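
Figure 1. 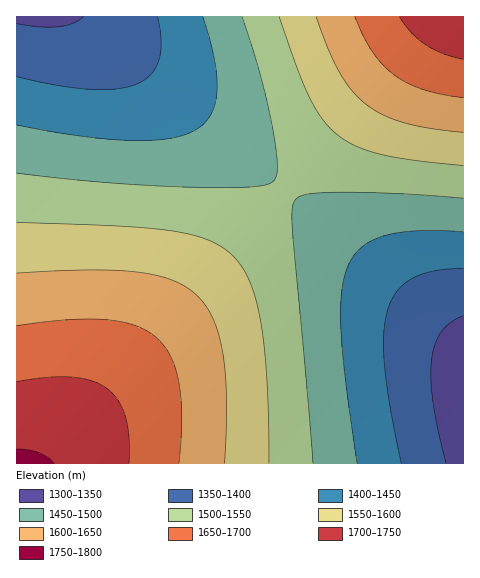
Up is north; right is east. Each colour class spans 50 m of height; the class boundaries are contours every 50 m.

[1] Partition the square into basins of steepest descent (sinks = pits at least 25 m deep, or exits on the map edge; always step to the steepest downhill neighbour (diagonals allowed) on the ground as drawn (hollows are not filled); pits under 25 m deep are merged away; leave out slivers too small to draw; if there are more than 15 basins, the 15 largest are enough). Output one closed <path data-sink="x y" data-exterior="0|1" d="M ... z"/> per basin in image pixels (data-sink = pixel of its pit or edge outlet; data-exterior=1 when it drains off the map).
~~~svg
<path data-sink="40 17" data-exterior="1" d="M437 16l-421 1 1 447 29 0 5-5z"/><path data-sink="463 396" data-exterior="1" d="M463 16l-25 0-6 4-385 444 417-1z"/>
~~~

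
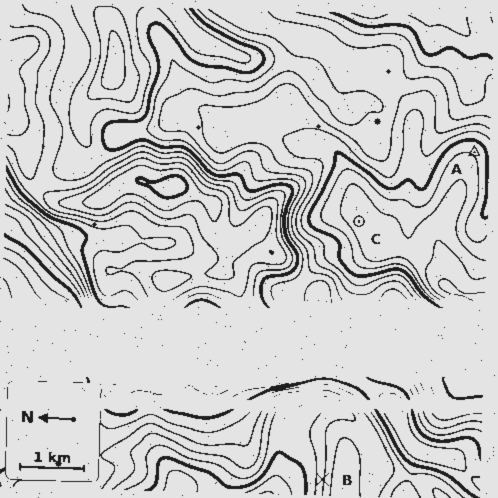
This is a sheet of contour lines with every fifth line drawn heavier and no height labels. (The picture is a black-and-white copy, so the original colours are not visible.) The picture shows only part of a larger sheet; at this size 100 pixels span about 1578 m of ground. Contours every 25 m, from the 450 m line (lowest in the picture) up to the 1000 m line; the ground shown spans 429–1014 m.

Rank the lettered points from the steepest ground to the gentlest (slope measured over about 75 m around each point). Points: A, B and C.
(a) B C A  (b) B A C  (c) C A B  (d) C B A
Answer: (b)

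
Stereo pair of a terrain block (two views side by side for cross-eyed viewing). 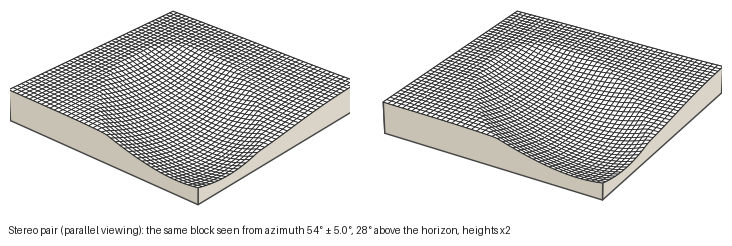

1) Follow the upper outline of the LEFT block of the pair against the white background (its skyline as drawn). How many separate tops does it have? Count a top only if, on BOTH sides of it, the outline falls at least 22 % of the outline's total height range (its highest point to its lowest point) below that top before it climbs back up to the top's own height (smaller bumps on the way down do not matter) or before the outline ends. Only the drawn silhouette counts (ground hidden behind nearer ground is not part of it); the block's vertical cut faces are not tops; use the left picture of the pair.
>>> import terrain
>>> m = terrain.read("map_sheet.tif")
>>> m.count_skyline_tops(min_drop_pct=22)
1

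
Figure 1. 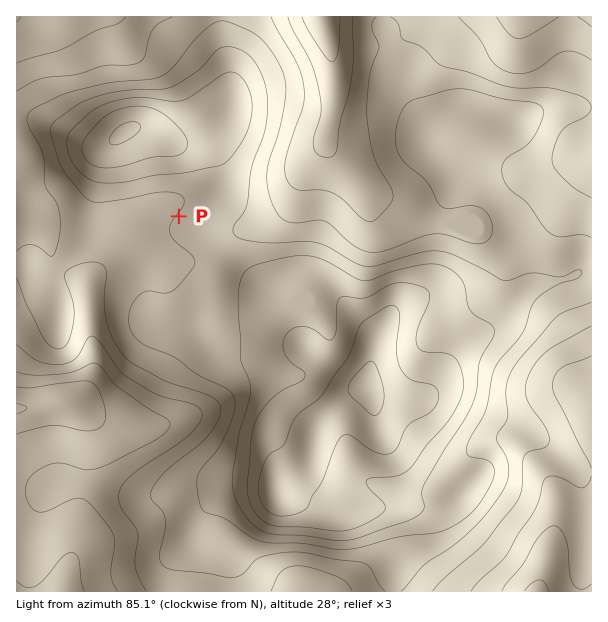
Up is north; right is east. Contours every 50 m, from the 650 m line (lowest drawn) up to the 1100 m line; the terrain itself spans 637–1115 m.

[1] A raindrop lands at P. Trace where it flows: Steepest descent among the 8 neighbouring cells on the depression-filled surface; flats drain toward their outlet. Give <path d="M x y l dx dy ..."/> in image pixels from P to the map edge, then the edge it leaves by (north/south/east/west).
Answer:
<path d="M179 216l-11-10-12 0-6 3-3 3-6 3-24 24 0 3-4 6 0 1-18 20-5 9 0 3-1 1 0 41 1 1 0 18 2 2 0 36-2 3-16 16-15 2-3 3-11 0-1 1-15 2-2 1-10 0"/>
exit: west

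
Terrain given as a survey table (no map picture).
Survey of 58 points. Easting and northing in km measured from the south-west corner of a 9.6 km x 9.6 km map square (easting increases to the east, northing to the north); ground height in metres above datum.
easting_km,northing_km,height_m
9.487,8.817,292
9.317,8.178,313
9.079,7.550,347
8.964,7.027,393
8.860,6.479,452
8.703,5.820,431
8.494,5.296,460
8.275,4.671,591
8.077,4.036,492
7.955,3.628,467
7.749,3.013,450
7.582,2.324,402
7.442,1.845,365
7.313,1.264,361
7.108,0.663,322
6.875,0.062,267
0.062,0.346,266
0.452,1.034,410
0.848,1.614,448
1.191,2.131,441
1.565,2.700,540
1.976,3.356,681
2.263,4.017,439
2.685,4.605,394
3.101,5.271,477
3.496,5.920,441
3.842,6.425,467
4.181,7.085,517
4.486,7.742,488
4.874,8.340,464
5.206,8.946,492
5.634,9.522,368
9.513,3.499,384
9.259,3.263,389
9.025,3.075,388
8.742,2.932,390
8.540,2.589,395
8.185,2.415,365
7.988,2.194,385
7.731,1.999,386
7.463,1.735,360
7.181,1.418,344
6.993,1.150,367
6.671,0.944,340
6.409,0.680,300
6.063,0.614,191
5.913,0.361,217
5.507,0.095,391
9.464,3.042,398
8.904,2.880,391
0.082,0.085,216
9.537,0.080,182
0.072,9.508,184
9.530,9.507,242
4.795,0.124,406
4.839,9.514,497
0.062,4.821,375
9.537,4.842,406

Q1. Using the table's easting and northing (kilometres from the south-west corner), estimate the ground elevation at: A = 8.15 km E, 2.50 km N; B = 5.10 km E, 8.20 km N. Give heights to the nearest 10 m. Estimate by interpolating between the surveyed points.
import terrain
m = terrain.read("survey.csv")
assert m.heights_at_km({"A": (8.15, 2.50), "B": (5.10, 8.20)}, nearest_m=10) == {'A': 370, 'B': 510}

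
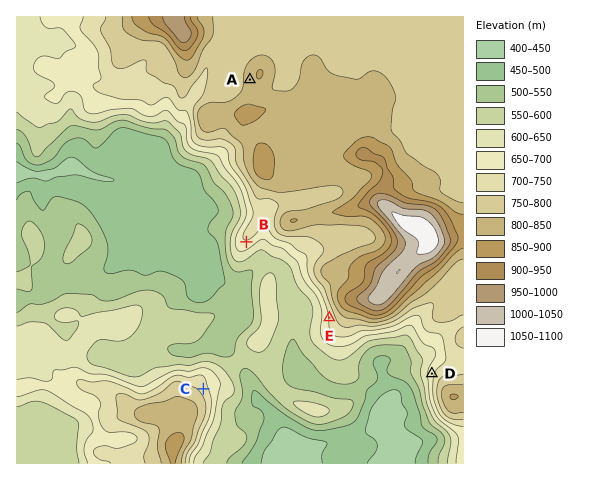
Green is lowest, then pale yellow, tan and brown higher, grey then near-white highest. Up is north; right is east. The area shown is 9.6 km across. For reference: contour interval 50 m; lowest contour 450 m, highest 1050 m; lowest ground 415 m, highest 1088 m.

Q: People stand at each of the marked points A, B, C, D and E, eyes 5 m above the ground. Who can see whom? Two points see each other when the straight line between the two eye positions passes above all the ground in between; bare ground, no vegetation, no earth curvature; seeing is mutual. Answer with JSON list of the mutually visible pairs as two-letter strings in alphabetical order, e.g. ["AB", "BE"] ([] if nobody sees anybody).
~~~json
["BC", "BE", "CD", "CE"]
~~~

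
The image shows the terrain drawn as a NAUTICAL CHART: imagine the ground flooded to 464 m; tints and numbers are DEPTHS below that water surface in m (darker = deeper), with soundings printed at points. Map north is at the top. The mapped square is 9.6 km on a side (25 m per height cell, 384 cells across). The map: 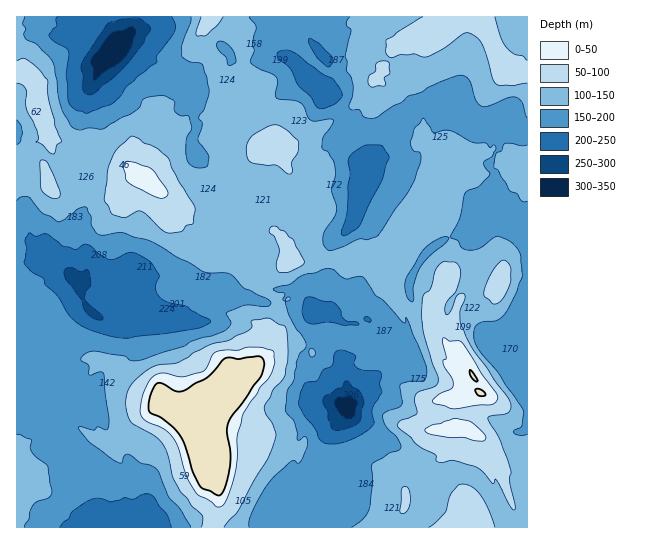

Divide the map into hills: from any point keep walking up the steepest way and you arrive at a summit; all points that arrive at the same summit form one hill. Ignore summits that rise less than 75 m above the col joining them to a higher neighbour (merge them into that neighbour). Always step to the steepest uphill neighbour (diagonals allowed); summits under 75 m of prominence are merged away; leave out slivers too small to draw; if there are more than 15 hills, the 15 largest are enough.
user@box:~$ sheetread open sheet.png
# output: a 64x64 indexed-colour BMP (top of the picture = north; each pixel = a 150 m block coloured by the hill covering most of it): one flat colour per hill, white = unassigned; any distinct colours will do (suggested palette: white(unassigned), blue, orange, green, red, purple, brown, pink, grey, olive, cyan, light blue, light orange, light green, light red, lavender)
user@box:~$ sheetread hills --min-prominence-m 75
<image width="64" height="64" href="data:image/bmp;base64,Qk12CAAAAAAAAHYAAAAoAAAAQAAAAEAAAAABAAQAAAAAAAAIAAATCwAAEwsAABAAAAAAAAAA////ALR3HwAOf/8ALKAsACgn1gC9Z5QAS1aMAMJ34wB/f38AIr28AM++FwDox64AeLv/AIrfmACWmP8A1bDFACIiIiIiIiIiIiIiIiIiIiIiIiMzMzMzMzMzMzMzMzMzIiIiIiIiIiIiIiIiIiIiIiIiIzMzMzMzMzMzMzMzMzMiIiIiIiIiIiIiIiIiIiIiIiIzMzMzMzMzMzMzMzMzMyIiIiIiIiIiIiIiIiIiIiIiIjMzMzMzMzMzMzMzMzMzIiIiIiIiIiIiIiIiIiIiIiIiMzMzMzMzMzMzMzMzMzMiIiIiIiIiIiIiIiIiIiIiIiIjMzMzMzMzMzMzMzMzMyIiIiIiIiIiIiIiIiIiIiIiIiMzMzMzMzMzMzMzMzMzIiIiIiIiIiIiIiIiIiIiIiIiIzMzMzMzMzMzMzMzMzMiIiIiIiIiIiIiIiIiIiIiIiIiMzMzMzMzMzMzMzMzMyIiIiIiIiIiIiIiIiIiIiIiIiIzMzMzMzMzMzMzMzMzIiIiIiIiIiIiIiIiIiIiIiIiIiMzMzMzMzMzMzMzMzMiIiIiIiIiIiIiIiIiIiIiIiIiIzMzMzMzMzMzMzMzMyIiIiIiIiIiIiIiIiIiIiIiIiIiMzMzMzMzMzMzMzMzIiIiIiIiIiIiIiIiIiIiIiIiIiIjMzMzMzMzMzMzMzMiIiIiIiIiIiIiIiIiIiIiIiIiIiMzMzMzMzMzMzMzMyIiIiIiIiIiIiIiIiIiIiIiIiIiIjMzMzMzMzMzMzMzIiIiIiIiIiIiIiIiIiIiIiIiIiIiMzMzMzMzMzMzMzMiIiIiIiIiIiIiIiIiIiIiIiIiIiIjMzMzMzMzMzMzMyIiIiIiIiIiIiIiIiIiIiIiIiIiIiIzMzMzMzMzMzMyIiIiIiIiIiIiIiIiIiIiIiIiIiIiIiIzMzMzMzMzMyIiIiIiIiIiIiIiIiIiIiIiIiIiIiIiIiIiMzMzMzMyIiIiIiIiIiIiIiIiIiIiIiIiIiIiIiIiIiIzMzMzMiIiIiIiIiIiIiIiIiIiIiIiIiIiIiIiIiIiIzMzMzMyIiIiIiIiIiIiIiIiIiIiIiIiIiIiIiIiIiIjMzMzMzIiIiIiIiIiIiIiIiIiIiIiIiIiIiIiIiIiITMzMzMzMyIiIiIiIiIiIiIiESIiIiIiIiIiIiIiIiEREzMzMzMzMiIiIiIiIiIiIRERESIiIiIiIiIiIiIiERETMzMzMzMzIiIiIiIiIiIhERERIiIiIiIiIiESIiERERMzMzMzMzMyIiIiIiIiIiEREREREiIiERIiEREiIREREzMzMzMzMzMiIiIiIiIiIRERERERERERESERESIhERETMzMzMzMzMyIiIiIiIiIRERERERERERERERERERERERMzMzMzMzMzIiIiIRIiIhERERERERERERERERERERERETMzMzMzMzMiIiERERERERERERERERERERERERERERERMzMzMzMzMyIiERERERERERERERERERERERERERERERETMzMzMzMzIiERERERERERERERERERERERERERERERERMzMzMzMzMiERERERERERERERERERERERERERERERERERMzMzMzMyIRERERERERERERERERERERERERERERERERERMzMzMyEREREREREREREREREREREREREREREREREREREREzMzIRERERERERERERERERERERERERERERERERERERERMzIhERERERERERERERERERERERERERERERERERERERIiIiEREREREREREREREREREREREREREREREREREREREiIiIRERERERERERERERERERERERERERERERERERERERIiIhERERERERERERERERERERERERERERERERERERERESIiERERERERERERERERERERERERERERERERERERERERIiIREREREREREREREREREREREREREREREREREREREREiIhEREREREREREREREREREREREREREREREREREREREiIiEREREREREREREREhEREREREREREREkERERERERERIiIREREREREREREREREREREREREREREiRBEREREREREiIhERERERERERERERERERERERERERESJEQRERERERESIiERERESIRERERERERERERERERERERREREERERERERIiIRERERIhERERERERERERERERERERFERERBEREREREURBEREREhERERERERERERERERERERFEREREERERFEREREEREREREREREREREREREREREREREURERERBIhFEREREQREREREREREREREREREREREREREURERERERCRERERERBERERERERERERERERERERERERFEREREREREREREREREEREREREREREREREREREREREREkREREREREREREREREQREREREREREREiIhEREREREREiJERERERERERERERERBERERERERERESIiIREREREREiIkREREREREREREREREEREREREhERESIiIiIRIREREiIiREREREREREREREREQREREREiIREiIiIiIiEiIiIiIiRERERERERERERERERBEREREiIiIiIiIiIiIiIiIiIiREREREREREREREREREERERESIiIiIiIiIiIiIiIiIiJEREREREREREREREREQRERERIiIiIiIiIiIiIiIiIiIkRERERERERERERERERBEREREiIiIiIiIiIiIiIiIiIiRERERERERERERERERE"/>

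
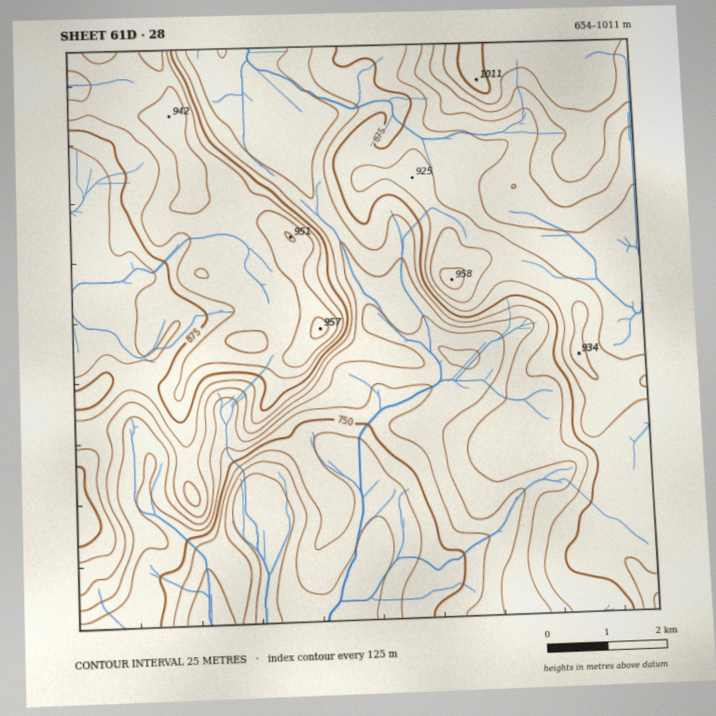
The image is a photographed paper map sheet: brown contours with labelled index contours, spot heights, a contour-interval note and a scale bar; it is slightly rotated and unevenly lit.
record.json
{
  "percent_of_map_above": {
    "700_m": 95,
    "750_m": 87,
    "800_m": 76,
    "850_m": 53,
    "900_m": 27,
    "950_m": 5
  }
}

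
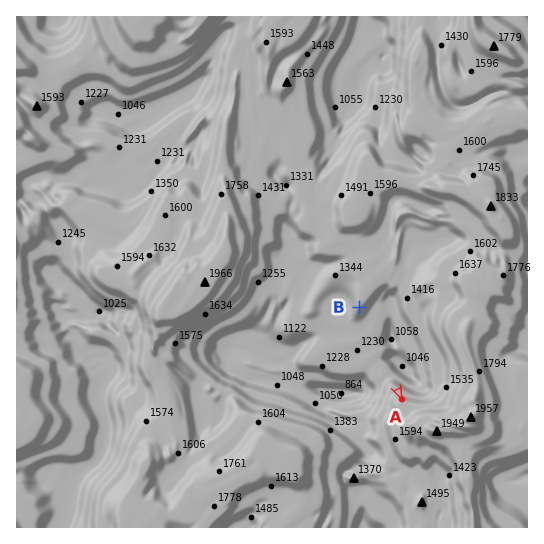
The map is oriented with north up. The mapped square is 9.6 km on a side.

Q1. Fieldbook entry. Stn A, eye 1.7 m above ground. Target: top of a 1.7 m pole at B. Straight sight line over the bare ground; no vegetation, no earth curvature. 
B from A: seen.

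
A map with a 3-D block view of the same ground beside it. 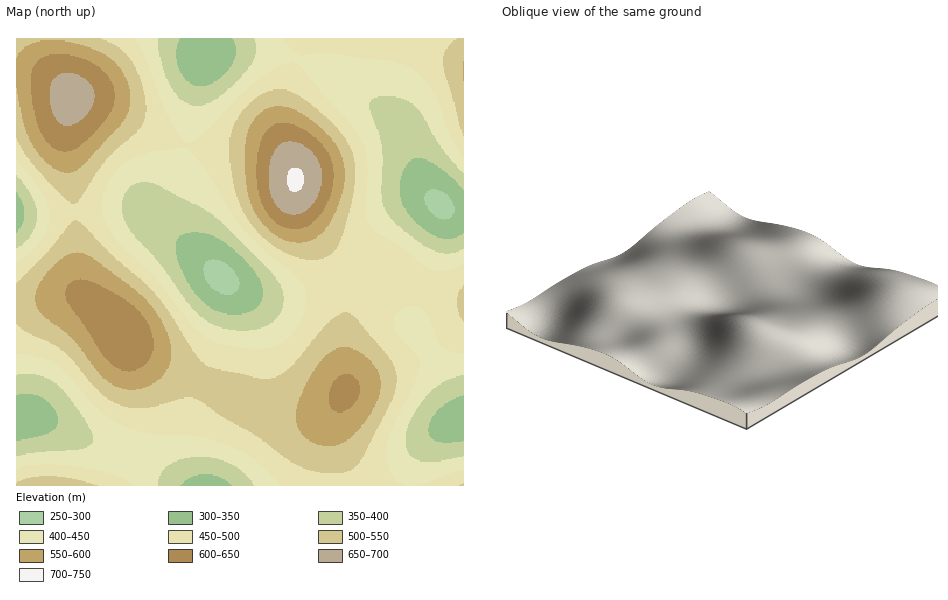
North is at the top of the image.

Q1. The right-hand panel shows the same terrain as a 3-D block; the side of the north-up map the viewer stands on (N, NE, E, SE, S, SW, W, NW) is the NE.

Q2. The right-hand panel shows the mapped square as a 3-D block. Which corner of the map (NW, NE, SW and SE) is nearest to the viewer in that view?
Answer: NE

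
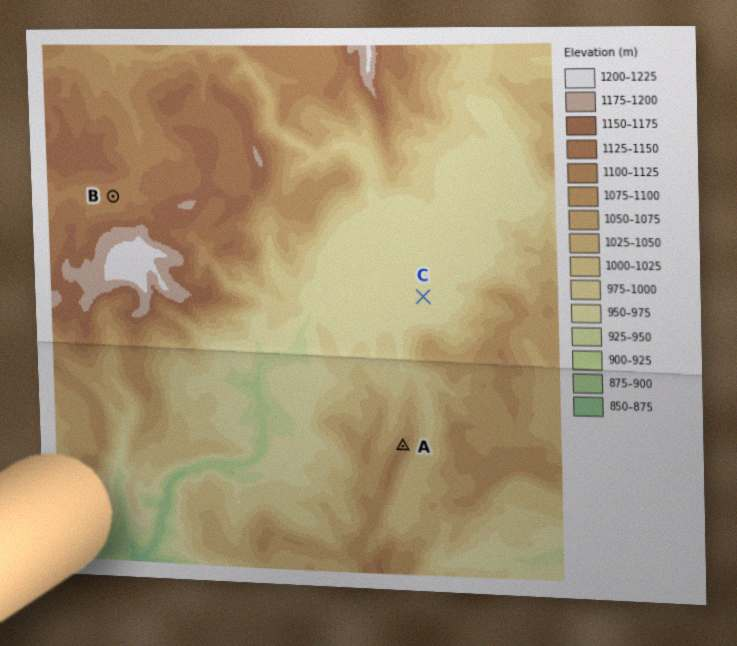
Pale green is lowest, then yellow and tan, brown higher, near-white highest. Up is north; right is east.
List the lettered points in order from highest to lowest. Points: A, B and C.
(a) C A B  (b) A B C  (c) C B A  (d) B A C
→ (d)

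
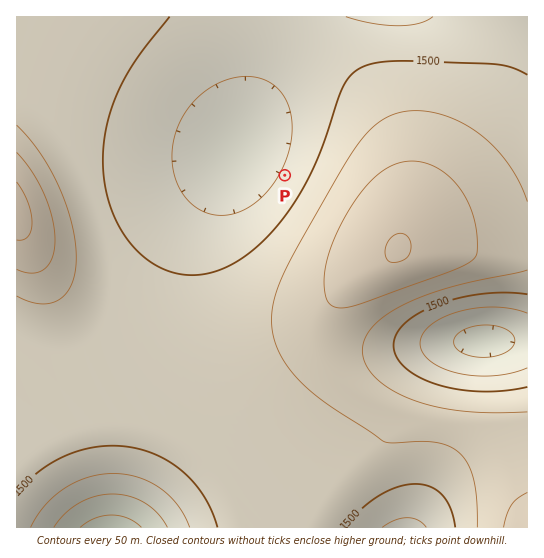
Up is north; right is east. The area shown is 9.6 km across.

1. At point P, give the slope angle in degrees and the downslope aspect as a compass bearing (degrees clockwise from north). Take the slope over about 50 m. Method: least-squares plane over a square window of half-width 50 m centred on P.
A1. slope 5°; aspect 298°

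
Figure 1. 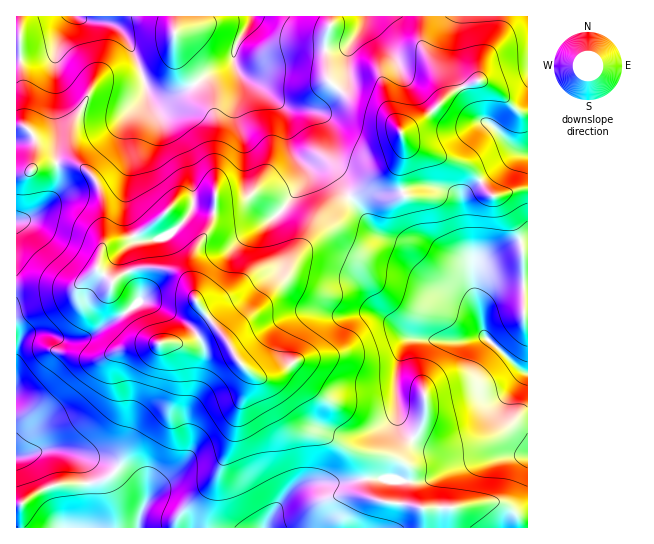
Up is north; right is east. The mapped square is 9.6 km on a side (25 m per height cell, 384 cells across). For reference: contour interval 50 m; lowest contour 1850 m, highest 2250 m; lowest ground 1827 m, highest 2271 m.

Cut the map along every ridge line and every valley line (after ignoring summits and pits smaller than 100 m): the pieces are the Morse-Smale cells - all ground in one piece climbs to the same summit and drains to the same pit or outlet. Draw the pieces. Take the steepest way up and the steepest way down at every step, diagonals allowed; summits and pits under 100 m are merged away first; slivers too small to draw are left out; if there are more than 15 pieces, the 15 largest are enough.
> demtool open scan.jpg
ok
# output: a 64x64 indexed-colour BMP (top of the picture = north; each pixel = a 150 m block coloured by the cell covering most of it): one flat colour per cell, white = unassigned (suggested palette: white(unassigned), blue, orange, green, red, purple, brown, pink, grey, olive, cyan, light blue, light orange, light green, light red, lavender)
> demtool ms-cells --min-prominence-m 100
<image width="64" height="64" href="data:image/bmp;base64,Qk12CAAAAAAAAHYAAAAoAAAAQAAAAEAAAAABAAQAAAAAAAAIAAATCwAAEwsAABAAAAAAAAAA////ALR3HwAOf/8ALKAsACgn1gC9Z5QAS1aMAMJ34wB/f38AIr28AM++FwDox64AeLv/AIrfmACWmP8A1bDFABERERERERERERERERERERERERERERERERETMzMzMzMzERERERERERERERERERERERERERERERERERMzMzMzMzMREREREREREREREREREREREREREREREREREzMzMzMzMxERERERERERERERERERERERERERERETMzMzMzMzMzMzERERERERERERERERERERERERERERETMzMzMzMzMzMzMRERERERERERERERERERERERERERERMzMzMzMzMzMzMxEREREREREREREREREREREREREREREzMzMzMzMzMzMzERERERERERERERERERERERERERERETMzMzMzMzMzMzMRERERERERERERERERERERERERERETMzMzMzMzMzMzMxERERERERERERERERERERERERERETMzMzMzMzMzMzMzEREREREREREREREREREREREREREzMzMzMzMzMzMzMzMREREREREREREREREREREREREREzMzMzMzMzMzMzMzMxERERERERERERERERERERERETMzMzMzMzMzMzMzMzMzEREREREREREREREREREREREzMzMzMzMzMzMzMzMzMzMRERERERERERERERERERERETMzMzMzMzMzMzMzMzMzMxERERERERERERERERERERETMzMzMzMzMzMzMzMzMzMzERERERERERERERERERERETMzMzMzMzMzMzMzMzMzMzMRERERERERERERERERERERMzMzMzMzMzMzMzMzMzMzMxERERERERERERERERERERMzMzMzMzMzMzMzMzMzMzMzERERERERERERERERERETMzMzMzMzMzMzMzMzMzMzMzMRERERERERERERERERETMzMzMzMzMzMzMzMzMzMzMzMxERERERERERERERERETMzMzMzMzMzMzMzMzMzMzMzMzERERERERERERERERERMzMzMzMzMzMzMzMzMzMzMzMzMRERERERERERZmZhERMzMzMzMzMzMzMzMzMzMzMzMzMxERERERERERZmZmZhEjMzMzMzMzMzMzMzMzMzMzMzMzERERERERERZmZmZmYiIzMzMzMzMzMzMzMzMzMzMzMzMRERERERERZmZmZmYiIiMzMzMzMzMzMzMzMzMzMzMzMxERERERERZmZmZmYiIiIjMzMzMzMzMzMzMzMzMzMzMzERERERERFmZmZmYiIiIiIzMzMzMzMzMzMzMzMzMzMzMRERERERFmZmZmZiIiIiIiMzMzMzMzMzMzMzMzMzMzMxEREREREWZmZmZmIiIiIiIjMzMzMzMzMzMzMzVTMzMzEREREREWZmZmZmYiIiIiIiIzMzMzMzMzMzM1VVMzMzMREREREWZmZmZmZiIiIiIiIjMzMzMzMzMzM1VVVTMzMxERERERZmZmZmZmIiIiIiIiIzMzMzMzMzM1VVVVUzMzEREREREWZmZmZmYiIiIiIiIjMzMzMzMzM1VVVVVVMzMRERERERJmZmZmZmIiIiIiIiIzMzMzMzM1VVVVVVVVMxEREREREiImZmZmIiIiIiIiIiMzMzMzVVVVVVVVVVVVERERERESIiJmZmIiIiIiIiIiIjMzMzVVVVVVVVVVVVURERERERIiIiJmIiIiIiIiIiIiIzMzVVVVVVVVVVVVVREREREREiIiIiIiIiIiIiIiIiIiMzVVVVVVVVVVVVVVERERERESIiIiIiIiIiIiIiIiIiIjVVVVVVVVVVVVVVURERERERIiIiIiIiIiIiIiIiIiIiJVVVVVVVVVVVVVVRERERERIiIiIiIiIiIiIiIiIiIiJERVVVVVVVVVVVVVEREREREiIiIiIiIiIiIiIiIiIiJEREVVVVVVVVVVVVUhEREREiIiIiIiIiIiIiIiIiIiJEREREVVVVVVVVVVVSIiERIiIiIiIiIiIiIiIiIiIkRERERERFVVVVVVVVVVIiIiIiIiIiIiIiIiIiIiIiIkREREREREVVVVVVVVVVUiIiIiIiIiIiIiIiIiIiIiIkRERERERERVVVVVVVVVVSIiIiIiIiIiIiIiIiIiIiIiRERERERERFVVVVVVVVVVIiIiIiIiIiIiIiIiIiIiIiJEREREREREVVVVVVVVVVUiIiIiIiIiIiIiIiIiIiIiIkREREREREREVVVVVVVVVSIiIiIiIiIiIiIiIiIiIiIiRERERERERERFVVVVVVVVIiIiIiIiIiIiIiIiIiIiIiIiIkRERERERERVVVVVVUQiIiIiIiIiIiIiIiIiIiIiIiIiJEREREREREVVVVVURCIiIiIiIiIiIiIiIiIiIiIiIiIiREREREREREVVVUREIiIiIiIiIiIiIiIiIiIiIiIiIiJEREREREREREVUREQiIiIiIiIiIiIiIiIiIiIiIiIiIiRERERERERERERERCIiIiIiIiIiIiIiIiIiIiIiIiIiJEREREREREREREREIiIiIiIiIiIiIiIiIiIiIiIiIiIkREREREREREREREQiIiIiIiIiIiIiIiIiIiIiIiIiIiJERERERERERERERCIiIiIiIiIiIiIiIiIiIiIiIiIiIkREREREREREREREIiIiIiIiIiIiIiIiIiIiIiIiIiIiREREREREREREREQiIiIiIiIiIiIiIiIiIiIiIiIiIiIkRERERERERERERCIiIiIiIiIiIiIiIiIiIiIiIiIiIiRERERERERERERE"/>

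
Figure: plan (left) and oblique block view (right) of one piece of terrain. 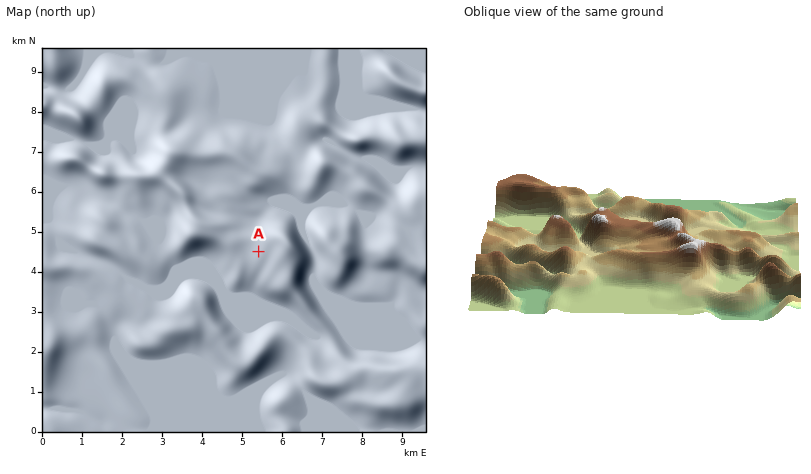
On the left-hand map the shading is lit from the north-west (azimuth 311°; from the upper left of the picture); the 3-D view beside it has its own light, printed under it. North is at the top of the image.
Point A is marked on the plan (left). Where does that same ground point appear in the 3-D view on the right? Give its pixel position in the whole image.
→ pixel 622 221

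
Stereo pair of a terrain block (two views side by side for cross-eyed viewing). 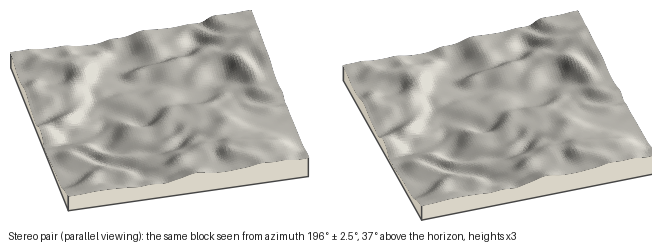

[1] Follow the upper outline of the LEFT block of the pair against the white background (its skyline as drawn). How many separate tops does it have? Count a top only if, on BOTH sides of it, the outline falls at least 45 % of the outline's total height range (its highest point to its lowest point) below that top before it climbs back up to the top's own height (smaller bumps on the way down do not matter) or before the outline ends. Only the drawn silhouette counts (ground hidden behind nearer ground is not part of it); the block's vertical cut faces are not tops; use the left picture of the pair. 0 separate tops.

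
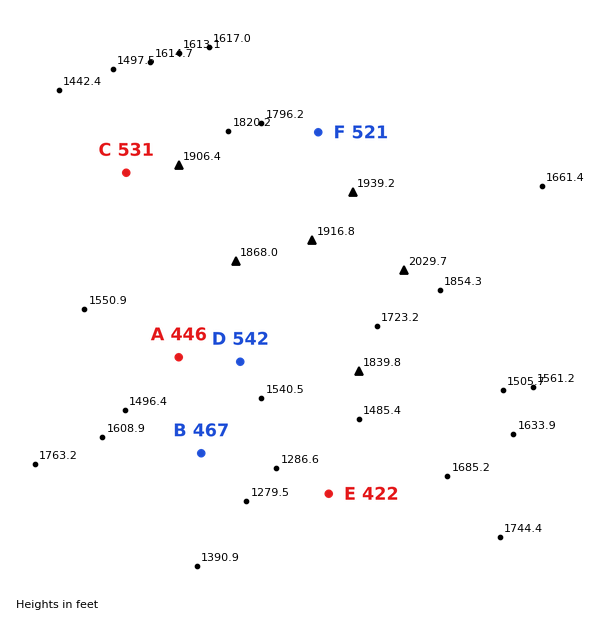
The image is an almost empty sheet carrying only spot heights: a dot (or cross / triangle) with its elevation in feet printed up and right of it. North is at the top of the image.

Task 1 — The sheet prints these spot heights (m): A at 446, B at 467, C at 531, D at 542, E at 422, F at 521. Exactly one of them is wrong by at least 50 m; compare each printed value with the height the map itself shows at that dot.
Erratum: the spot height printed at A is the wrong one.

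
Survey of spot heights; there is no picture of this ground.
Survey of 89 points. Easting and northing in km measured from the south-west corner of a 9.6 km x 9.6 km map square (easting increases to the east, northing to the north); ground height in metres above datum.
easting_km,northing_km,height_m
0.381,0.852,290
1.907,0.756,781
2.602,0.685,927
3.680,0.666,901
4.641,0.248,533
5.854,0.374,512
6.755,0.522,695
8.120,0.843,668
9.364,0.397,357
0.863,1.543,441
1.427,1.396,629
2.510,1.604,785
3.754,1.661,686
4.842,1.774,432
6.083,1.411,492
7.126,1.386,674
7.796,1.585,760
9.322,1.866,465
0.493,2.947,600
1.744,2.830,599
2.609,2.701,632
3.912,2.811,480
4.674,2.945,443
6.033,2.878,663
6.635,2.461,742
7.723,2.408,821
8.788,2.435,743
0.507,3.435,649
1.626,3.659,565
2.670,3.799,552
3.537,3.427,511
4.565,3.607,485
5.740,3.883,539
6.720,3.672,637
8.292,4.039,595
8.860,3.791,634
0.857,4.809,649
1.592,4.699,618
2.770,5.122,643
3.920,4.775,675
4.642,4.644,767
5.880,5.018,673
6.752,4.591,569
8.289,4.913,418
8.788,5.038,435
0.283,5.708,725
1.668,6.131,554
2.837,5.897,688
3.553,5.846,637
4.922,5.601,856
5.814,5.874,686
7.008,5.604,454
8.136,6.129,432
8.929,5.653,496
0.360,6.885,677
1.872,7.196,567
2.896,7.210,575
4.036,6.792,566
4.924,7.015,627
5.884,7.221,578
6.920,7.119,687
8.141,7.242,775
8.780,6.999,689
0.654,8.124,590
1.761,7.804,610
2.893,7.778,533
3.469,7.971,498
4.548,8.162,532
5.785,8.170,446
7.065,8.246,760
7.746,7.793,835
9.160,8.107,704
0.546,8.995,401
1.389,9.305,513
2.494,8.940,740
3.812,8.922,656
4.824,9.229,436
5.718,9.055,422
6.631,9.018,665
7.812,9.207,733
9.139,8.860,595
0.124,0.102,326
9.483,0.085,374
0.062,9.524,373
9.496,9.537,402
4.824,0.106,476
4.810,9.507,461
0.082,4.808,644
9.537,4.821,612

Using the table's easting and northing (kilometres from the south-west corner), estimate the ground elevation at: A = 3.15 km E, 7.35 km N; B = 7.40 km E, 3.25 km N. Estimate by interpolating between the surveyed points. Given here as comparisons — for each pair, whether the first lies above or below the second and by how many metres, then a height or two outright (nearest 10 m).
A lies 200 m below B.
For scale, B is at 740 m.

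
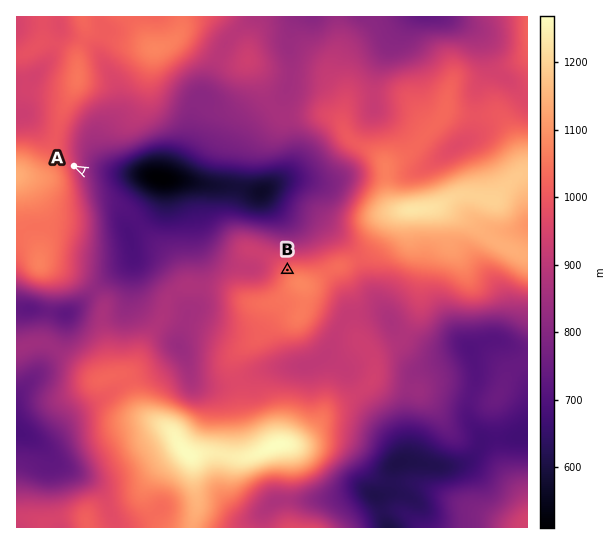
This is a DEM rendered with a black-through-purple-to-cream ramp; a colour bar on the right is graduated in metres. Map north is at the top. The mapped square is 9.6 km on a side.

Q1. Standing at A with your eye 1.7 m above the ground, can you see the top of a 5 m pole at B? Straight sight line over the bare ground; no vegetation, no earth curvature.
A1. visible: true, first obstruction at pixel None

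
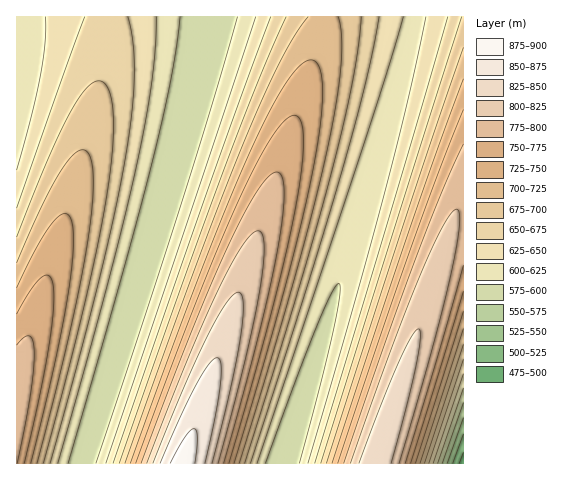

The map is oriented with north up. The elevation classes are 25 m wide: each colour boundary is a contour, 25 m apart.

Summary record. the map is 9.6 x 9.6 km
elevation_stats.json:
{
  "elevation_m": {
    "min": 485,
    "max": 885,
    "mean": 690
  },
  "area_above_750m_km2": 21.9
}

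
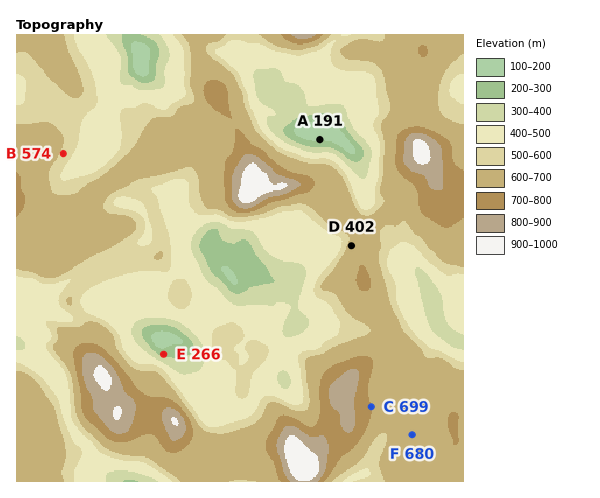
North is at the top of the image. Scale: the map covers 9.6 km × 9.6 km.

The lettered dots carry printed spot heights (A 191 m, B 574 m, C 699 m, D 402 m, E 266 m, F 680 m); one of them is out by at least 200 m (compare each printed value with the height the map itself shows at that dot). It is D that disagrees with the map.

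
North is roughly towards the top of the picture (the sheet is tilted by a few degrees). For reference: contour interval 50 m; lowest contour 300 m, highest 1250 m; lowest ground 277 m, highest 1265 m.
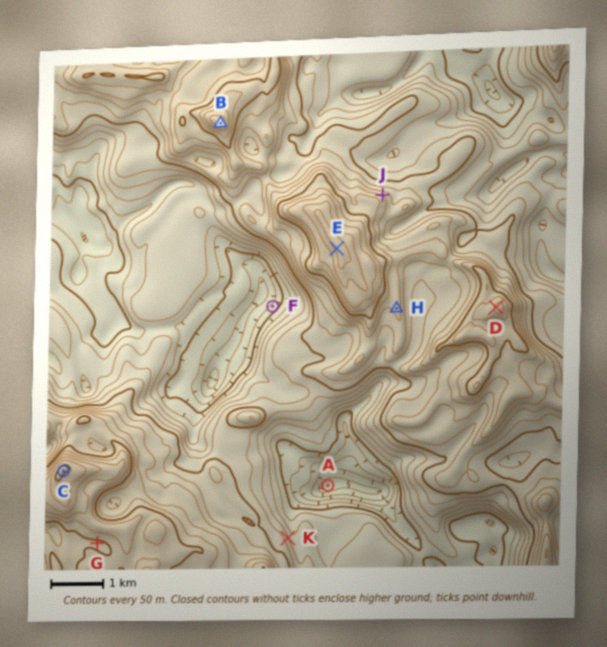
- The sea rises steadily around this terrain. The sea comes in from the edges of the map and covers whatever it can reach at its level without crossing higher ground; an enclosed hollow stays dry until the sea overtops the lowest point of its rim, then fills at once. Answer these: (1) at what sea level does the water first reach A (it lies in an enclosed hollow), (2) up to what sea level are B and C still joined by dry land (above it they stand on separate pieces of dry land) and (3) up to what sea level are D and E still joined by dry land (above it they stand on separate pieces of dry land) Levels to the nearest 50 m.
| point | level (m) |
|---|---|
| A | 500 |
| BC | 700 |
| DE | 900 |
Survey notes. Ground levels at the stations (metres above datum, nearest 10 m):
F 470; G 990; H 920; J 890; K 660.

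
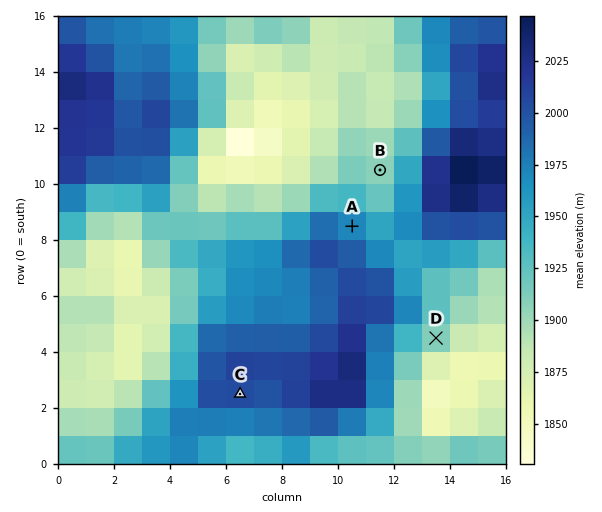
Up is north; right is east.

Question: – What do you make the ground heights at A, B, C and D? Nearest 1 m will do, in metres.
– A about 1971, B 1904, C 2005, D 1912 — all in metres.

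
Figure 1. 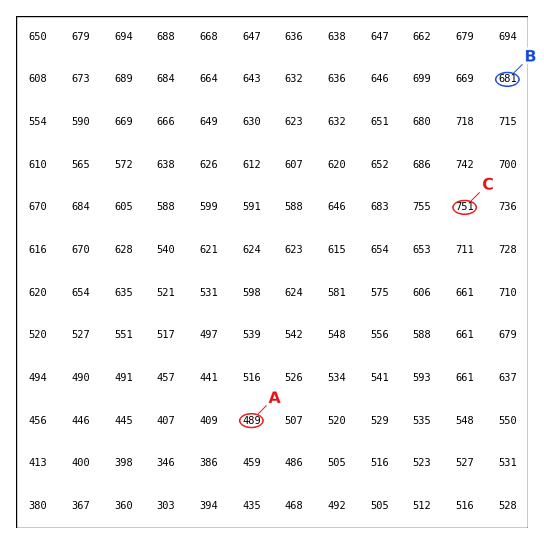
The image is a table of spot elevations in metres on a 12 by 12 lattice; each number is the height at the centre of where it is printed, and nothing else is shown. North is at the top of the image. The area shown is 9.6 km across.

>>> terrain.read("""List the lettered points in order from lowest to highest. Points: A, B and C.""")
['A', 'B', 'C']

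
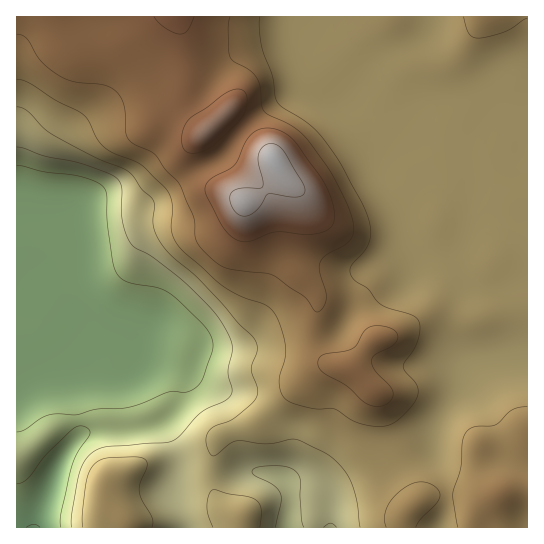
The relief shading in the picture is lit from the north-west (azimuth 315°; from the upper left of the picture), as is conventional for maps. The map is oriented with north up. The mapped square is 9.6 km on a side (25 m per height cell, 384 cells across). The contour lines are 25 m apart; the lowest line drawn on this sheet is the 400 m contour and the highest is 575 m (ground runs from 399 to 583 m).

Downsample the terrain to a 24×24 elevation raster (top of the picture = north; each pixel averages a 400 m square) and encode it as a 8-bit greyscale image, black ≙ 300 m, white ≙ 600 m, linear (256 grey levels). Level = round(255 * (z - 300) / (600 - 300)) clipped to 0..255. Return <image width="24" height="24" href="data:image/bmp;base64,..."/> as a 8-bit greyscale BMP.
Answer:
<image width="24" height="24" href="data:image/bmp;base64,Qk12BgAAAAAAADYEAAAoAAAAGAAAABgAAAABAAgAAAAAAEACAAATCwAAEwsAAAABAAAAAAAAAAAAAAEBAQACAgIAAwMDAAQEBAAFBQUABgYGAAcHBwAICAgACQkJAAoKCgALCwsADAwMAA0NDQAODg4ADw8PABAQEAAREREAEhISABMTEwAUFBQAFRUVABYWFgAXFxcAGBgYABkZGQAaGhoAGxsbABwcHAAdHR0AHh4eAB8fHwAgICAAISEhACIiIgAjIyMAJCQkACUlJQAmJiYAJycnACgoKAApKSkAKioqACsrKwAsLCwALS0tAC4uLgAvLy8AMDAwADExMQAyMjIAMzMzADQ0NAA1NTUANjY2ADc3NwA4ODgAOTk5ADo6OgA7OzsAPDw8AD09PQA+Pj4APz8/AEBAQABBQUEAQkJCAENDQwBEREQARUVFAEZGRgBHR0cASEhIAElJSQBKSkoAS0tLAExMTABNTU0ATk5OAE9PTwBQUFAAUVFRAFJSUgBTU1MAVFRUAFVVVQBWVlYAV1dXAFhYWABZWVkAWlpaAFtbWwBcXFwAXV1dAF5eXgBfX18AYGBgAGFhYQBiYmIAY2NjAGRkZABlZWUAZmZmAGdnZwBoaGgAaWlpAGpqagBra2sAbGxsAG1tbQBubm4Ab29vAHBwcABxcXEAcnJyAHNzcwB0dHQAdXV1AHZ2dgB3d3cAeHh4AHl5eQB6enoAe3t7AHx8fAB9fX0Afn5+AH9/fwCAgIAAgYGBAIKCggCDg4MAhISEAIWFhQCGhoYAh4eHAIiIiACJiYkAioqKAIuLiwCMjIwAjY2NAI6OjgCPj48AkJCQAJGRkQCSkpIAk5OTAJSUlACVlZUAlpaWAJeXlwCYmJgAmZmZAJqamgCbm5sAnJycAJ2dnQCenp4An5+fAKCgoAChoaEAoqKiAKOjowCkpKQApaWlAKampgCnp6cAqKioAKmpqQCqqqoAq6urAKysrACtra0Arq6uAK+vrwCwsLAAsbGxALKysgCzs7MAtLS0ALW1tQC2trYAt7e3ALi4uAC5ubkAurq6ALu7uwC8vLwAvb29AL6+vgC/v78AwMDAAMHBwQDCwsIAw8PDAMTExADFxcUAxsbGAMfHxwDIyMgAycnJAMrKygDLy8sAzMzMAM3NzQDOzs4Az8/PANDQ0ADR0dEA0tLSANPT0wDU1NQA1dXVANbW1gDX19cA2NjYANnZ2QDa2toA29vbANzc3ADd3d0A3t7eAN/f3wDg4OAA4eHhAOLi4gDj4+MA5OTkAOXl5QDm5uYA5+fnAOjo6ADp6ekA6urqAOvr6wDs7OwA7e3tAO7u7gDv7+8A8PDwAPHx8QDy8vIA8/PzAPT09AD19fUA9vb2APf39wD4+PgA+fn5APr6+gD7+/sA/Pz8AP39/QD+/v4A////AFhce56npJKGjJqhk36AgYmerK+lqLS1r2BcdJ2nnImEjpaVjX+Bg4yfqK+sq7W8uGxfbJaknIyFjpGGgH6CiJShpKalp7K1tHVqZn6MjoqFjpSMi4uOlZ6jo6KdpLCwsW1xamxxcnR6i5aYm5iZoKSnp6GboaytsWFnaGprbG5ve4eSnKGmqa64tqidnJ+kq11eX2BgYWZpbHiHmau0tb3HwK+hmpqdn11dXV1eXl9kZ3WKm6q4wcfDtaiemZmZmV1dXV1dXV5jZnGImKi4vL3Dv66fm5qZmV1dXV1dXl5iaXqTn6y5urS8vLCkn5+dnF1dXV1fYWJodo+kqrS9vrOuqKSjn56enl1dXV5ka214j6m1ub7Cva+oop6enZ2enV1dXV9qd36TrMDGxcXFvbCloJ2dnZ2enV1dXV9ugpCqv8zV0s/QzMGsn52dnZ2dnV1dXmBxiZevwtXm49/f2sarnp2enZydnV5eXmFyjJmzy9/s6uno2rujnZ2dnZycnWRoanGAlqzBzNbh6u7lzKyenJydnJycnHmCiJSlsr/N083V6uvUtqKcnJycnJycnIyUm6e2w8rR3drR2dW8pp6cnJycnJycnJWepq+4xMvP1N3YxLGknpycnJycnZ2dnaOut7u/xcrOzs/TvqSenZycnZ2dnZ2dnbS+xMXGyMrNzMXCtKKenp2dnZ6foJ+enr3EyMjKy83QzsS6q5+dnp6enp6fo6ajocPHyMjKzdLW0cW5qZ6dnZ6goqCeo62uqQ=="/>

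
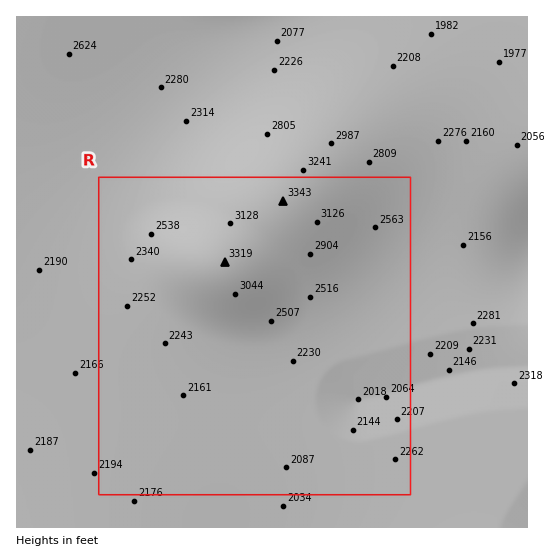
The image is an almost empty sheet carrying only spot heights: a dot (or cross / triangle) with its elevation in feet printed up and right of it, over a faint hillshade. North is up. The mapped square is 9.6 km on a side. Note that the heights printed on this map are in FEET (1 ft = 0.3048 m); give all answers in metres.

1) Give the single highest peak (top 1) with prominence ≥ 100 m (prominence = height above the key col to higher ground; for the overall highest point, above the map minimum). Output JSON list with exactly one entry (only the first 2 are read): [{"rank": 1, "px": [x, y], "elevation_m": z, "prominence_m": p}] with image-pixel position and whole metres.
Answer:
[{"rank": 1, "px": [283, 201], "elevation_m": 1019, "prominence_m": 541}]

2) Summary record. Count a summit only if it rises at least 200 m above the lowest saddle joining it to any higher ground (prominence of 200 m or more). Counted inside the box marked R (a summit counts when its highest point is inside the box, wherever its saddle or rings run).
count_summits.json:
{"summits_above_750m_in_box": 1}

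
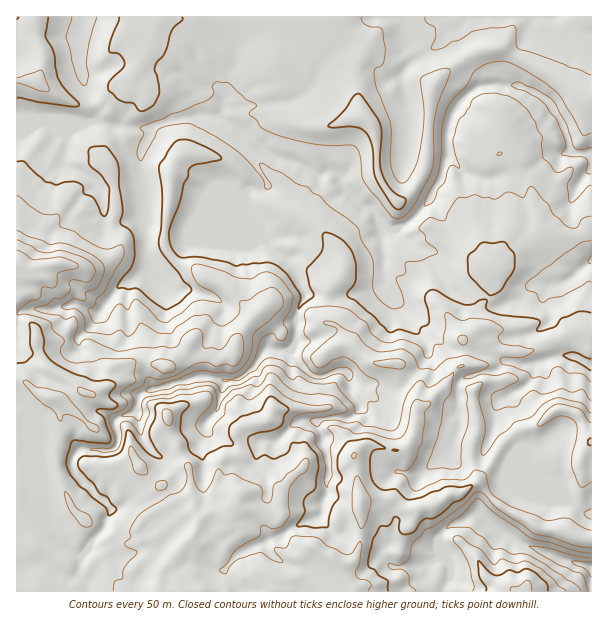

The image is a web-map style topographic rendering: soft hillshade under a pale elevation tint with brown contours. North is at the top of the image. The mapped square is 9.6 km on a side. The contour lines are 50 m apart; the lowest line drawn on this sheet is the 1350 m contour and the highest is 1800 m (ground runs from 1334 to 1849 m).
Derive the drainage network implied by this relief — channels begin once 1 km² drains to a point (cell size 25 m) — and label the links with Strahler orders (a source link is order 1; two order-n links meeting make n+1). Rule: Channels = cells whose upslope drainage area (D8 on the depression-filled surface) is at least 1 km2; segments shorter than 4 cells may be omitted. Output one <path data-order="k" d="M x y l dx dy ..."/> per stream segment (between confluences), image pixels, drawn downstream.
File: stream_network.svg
<path data-order="1" d="M222 570l2 0 16-18 12-6 3 0 5-3 4 0 8-6 9 0 9-9 6-1 9-6 12-3 4-3 0-3 2-2 0-9 4-7 0-20 2-1 0-11-2-1 0-6-4-9-2-14-3-4 0-5 5-4"/><path data-order="1" d="M80 569l0-5 1-1 0-11"/><path data-order="1" d="M393 566l2 1 22 0 5-3 7 0 12-13 0-15 2-2 0-3 7-6 6-1 2-2 3 0 6-3 7-6 6 0 12 12 2 0 12 9 4 2 3 3 15 7 3 0 5 3 12 3 15 8 4 0 2 1 9 2 1 1 12 2"/><path data-order="1" d="M98 555l-5-4-1 0 0-11"/><path data-order="2" d="M81 552l11-12"/><path data-order="2" d="M92 540l12-12 1-3 0-4 5-6 1-6-4-5 0-1-5-2-10-10 0-2-8-7-3-2 0-1-7-8 0-3-2-1 0-8 5-6 0-1 6-3 7 0 2 1 19 0 3-1 3-3 0-5 2-1 0-5-2-1-3-12 6-6 3 0 6-3 5 0 3-6 3-12 7-5 11-1 9-5 4 0 2-1 4 0 2-2 4 0 2-1 3 0 1-2 6 0 2-1 16 0 2 1 6 0 1 2 3 0"/><path data-order="1" d="M570 506l6 0"/><path data-order="2" d="M576 506l8 7 7-1"/><path data-order="1" d="M563 492l13 14"/><path data-order="1" d="M44 483l4 5 0 22 2 2 0 10 6 11 1 6 17 15 4 1 3-3"/><path data-order="1" d="M429 467l6-6 6-3 11-9 3-12 4-9 0-14-1-1 0-29 7-7 3 0 6-3 5 0 1-2 14-1 3-2 7-7 11 0 1 1 18 0"/><path data-order="1" d="M263 440l9 0 1 1 3 0 20-19 3-2 16 0 2-1 6 0"/><path data-order="1" d="M207 420l11-10 0-5 1-1 0-5 2-1 0-5 1-1 0-5 2-1 0-5 1-1"/><path data-order="2" d="M323 419l6 0 1-2 20 0 3-1 7-8-1-6-6-6-3-6 0-13"/><path data-order="1" d="M512 393l12-6 7-7 2-3 0-12 1-2"/><path data-order="1" d="M357 381l-4-4-3 0"/><path data-order="2" d="M225 380l12 0 6-5 2 0 12-12 4-9 6-6 6 0 2 2 10 0 11-9"/><path data-order="2" d="M350 377l-6-6-12 1-9 5-8 0-3-2-9-7 0-2-7-7-2-3 0-3 2-2 0-10"/><path data-order="2" d="M534 363l6-1 2-2 3 0 1-1 3 0 2-2 4 0 2-1 15 0 19 9"/><path data-order="3" d="M296 341l1-30 8-12 0-8-6-10 0-3-3-6-8-9 0-2-7-7-5-2-27-28 0-32 5-4"/><path data-order="1" d="M65 306l3 0 1-1 9 0 8 4 3 0 6 3 4 0 3-3 3-6 8-7 0-2 9-10 12-5 4-4 9 0 5-6"/><path data-order="1" d="M392 294l-2-3-6-6 0-33-1-1 0-23 18 0"/><path data-order="1" d="M182 291l-8 0-3-1-7-8-3 0 0-1-9-9 0-3"/><path data-order="1" d="M554 284l6 0 1-2 6-1 12-12 6-3 5-5 1 0 0-1"/><path data-order="2" d="M152 269l-2-9-1-2 0-3-3-6 0-58-3-6 0-8-2-1 0-26 5-9 4-6 0-4 6-6"/><path data-order="1" d="M420 248l-6-3-13-12-2 0 0-3 2-2"/><path data-order="4" d="M402 227l9-8 2 0 15-16 1-5 5-6 1-6 6-7 2-9 1-2 0-6 3-4 0-5"/><path data-order="1" d="M231 191l12 0 3-3 8 0"/><path data-order="3" d="M254 188l12 0 0-8-2-3-9-10-3-6-16-17-11-6-9-7-4-2-11-10 0-3 3-2"/><path data-order="1" d="M95 185l0-2-8-7-10-6-6-2-6-6-2-3 0-3 3-6 0-4 2-2 0-4 18-17"/><path data-order="1" d="M491 179l-11 0-1-2-3 0-2-1-3 0-1-2-6-1-15-17-2-3"/><path data-order="4" d="M447 153l0-21 2-1 0-6 1-2 0-3 2-1 1-6 5-5 0-1 4-5 0-1 6-8 2 0 4-4 6-3 8 0 1-2 14 0 1 2 12 0 2 1 6 0 18 9 15 15 0 3 7 12 0 3 2 2 0 3 3 6 0 7 6 6 16 0"/><path data-order="3" d="M156 125l3-2 5 0 6-3 4 0 2-1 6 0 1-2 12 0 3-3 6 0"/><path data-order="1" d="M68 123l18 0"/><path data-order="2" d="M86 123l19 0 2 2 4 0 2 1 13 0 2 2 21 0 1-2 6-1"/><path data-order="4" d="M224 119l6 4 4 2 3 3 5 1 16 17 5 1 4 5 12 6 3 0 2 1 12 3 15 8 6 4 6 0 3-3 6 0 3 2 4 4 0 3 3 3 3 6 18 17 5 0 21 21 13 0"/><path data-order="1" d="M408 116l0-12-1-2-2-9-1-1 0-5-2-1 0-12 2-3 15-15 1 0 5-5 6-1 6-5 1 0 6-6 2-4 6-6 6 0 7-8 2-3 13 0 2-1 75 0"/><path data-order="4" d="M204 114l5 0 1 2 8 0 3 3 3 0"/><path data-order="2" d="M222 111l0 6 2 2"/><path data-order="2" d="M222 104l0 7"/><path data-order="1" d="M222 93l0 11"/><path data-order="1" d="M230 75l0 3-2 2 0 15-4 4 0 3-2 2"/><path data-order="1" d="M318 74l-1 6-3 3 0 1-12 12-6 3-3 0-6 3-9 0-2 2-9 0-1 1-21 0-2 2-6 0-1 1-11 0-3 3"/><path data-order="1" d="M80 65l0-33 3-5 1-10"/>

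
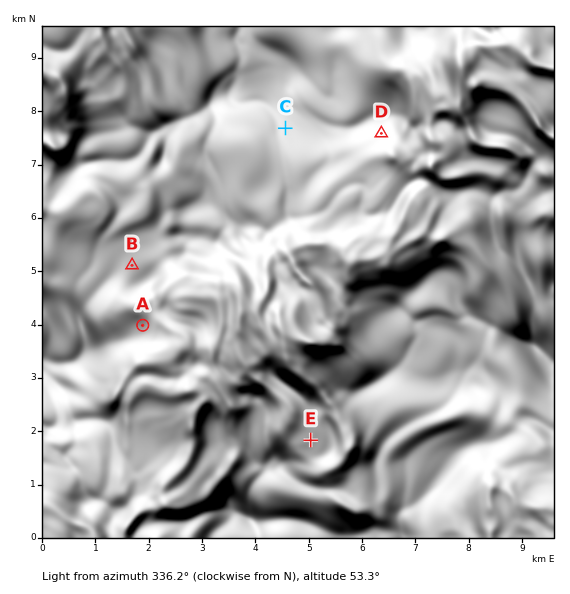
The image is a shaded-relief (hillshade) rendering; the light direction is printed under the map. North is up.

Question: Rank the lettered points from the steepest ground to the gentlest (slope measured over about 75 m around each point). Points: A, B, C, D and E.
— D A C E B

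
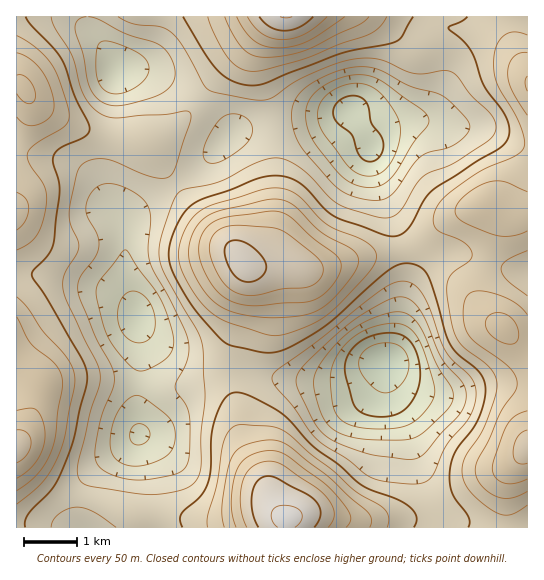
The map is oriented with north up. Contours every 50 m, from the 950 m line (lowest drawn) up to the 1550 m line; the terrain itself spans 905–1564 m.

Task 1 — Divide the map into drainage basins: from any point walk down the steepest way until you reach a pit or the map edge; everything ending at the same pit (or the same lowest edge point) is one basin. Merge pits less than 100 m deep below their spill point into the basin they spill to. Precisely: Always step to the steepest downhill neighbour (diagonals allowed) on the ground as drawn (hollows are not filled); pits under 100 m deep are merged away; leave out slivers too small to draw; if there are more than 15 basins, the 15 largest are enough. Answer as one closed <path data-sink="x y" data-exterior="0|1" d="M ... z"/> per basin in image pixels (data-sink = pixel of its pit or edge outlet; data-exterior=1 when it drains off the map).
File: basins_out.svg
<path data-sink="385 362" data-exterior="0" d="M487 207l-13 1-23 9-28 24-18 8-40 7-38 11-17 2-25-5-23 3-17-1 0 27-6 32-10 26-1 23 9 35 6 32 21 40 9 24 14 14 0 9 241-1 0-313-19 1z"/><path data-sink="350 110" data-exterior="0" d="M373 16l-100 0-26 31-31 31-29 37-22 20-20 8 10 10 18 30 18 23 55 59 16 2 23-3 24 5 12-1 44-12 40-7 12-4 34-28 23-9 13-1 22 8 19-2 0-138-8-13-17-18-17-9-47-8-26 14z"/><path data-sink="137 317" data-exterior="0" d="M30 99l-1 20-13 39 0 199 20 20 4 6 0 6-5 20-19 40 17 19 26 20 20 8 24 5 28 14 39 1 31 5 24-1 29-8 17 0 10 4-38-75-6-32-9-35 1-23 10-26 6-32 2-24-3-6-5-8-32-30-16-19-42-61-14-5-29-4-20-5-45-23z"/><path data-sink="117 70" data-exterior="0" d="M271 16l-254 0-1 69 5 0 8 13 12 10 38 20 20 7 51 8 20-12 21-20 25-33 31-31z"/>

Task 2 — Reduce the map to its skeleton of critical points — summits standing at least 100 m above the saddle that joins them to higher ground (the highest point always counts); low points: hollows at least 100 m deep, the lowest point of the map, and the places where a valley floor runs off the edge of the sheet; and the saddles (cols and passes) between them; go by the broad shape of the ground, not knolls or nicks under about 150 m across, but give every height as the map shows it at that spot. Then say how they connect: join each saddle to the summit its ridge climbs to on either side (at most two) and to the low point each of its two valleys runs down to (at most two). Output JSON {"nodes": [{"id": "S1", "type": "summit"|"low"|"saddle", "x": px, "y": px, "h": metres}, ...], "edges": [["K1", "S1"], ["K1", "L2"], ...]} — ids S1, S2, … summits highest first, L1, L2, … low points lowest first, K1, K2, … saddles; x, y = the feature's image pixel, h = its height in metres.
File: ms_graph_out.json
{"nodes": [
{"id": "S1", "type": "summit", "x": 287, "y": 518, "h": 1564},
{"id": "S2", "type": "summit", "x": 286, "y": 17, "h": 1553},
{"id": "S3", "type": "summit", "x": 243, "y": 263, "h": 1521},
{"id": "S4", "type": "summit", "x": 17, "y": 446, "h": 1470},
{"id": "S5", "type": "summit", "x": 527, "y": 447, "h": 1470},
{"id": "S6", "type": "summit", "x": 25, "y": 89, "h": 1410},
{"id": "L1", "type": "low", "x": 385, "y": 362, "h": 905},
{"id": "L2", "type": "low", "x": 350, "y": 110, "h": 982},
{"id": "L3", "type": "low", "x": 137, "y": 317, "h": 1023},
{"id": "L4", "type": "low", "x": 117, "y": 70, "h": 1054},
{"id": "K1", "type": "saddle", "x": 402, "y": 250, "h": 1266},
{"id": "K2", "type": "saddle", "x": 110, "y": 135, "h": 1234},
{"id": "K3", "type": "saddle", "x": 229, "y": 371, "h": 1232},
{"id": "K4", "type": "saddle", "x": 81, "y": 495, "h": 1209},
{"id": "K5", "type": "saddle", "x": 174, "y": 185, "h": 1195},
{"id": "K6", "type": "saddle", "x": 201, "y": 99, "h": 1193}],
"edges": [["K1", "S3"], ["K1", "S5"], ["K1", "L1"], ["K1", "L2"], ["K2", "S6"], ["K2", "L3"], ["K2", "L4"], ["K3", "S1"], ["K3", "S3"], ["K3", "L1"], ["K3", "L3"], ["K4", "S1"], ["K4", "S4"], ["K4", "L3"], ["K5", "S3"], ["K5", "L2"], ["K5", "L3"], ["K6", "S2"], ["K6", "L2"], ["K6", "L4"]]}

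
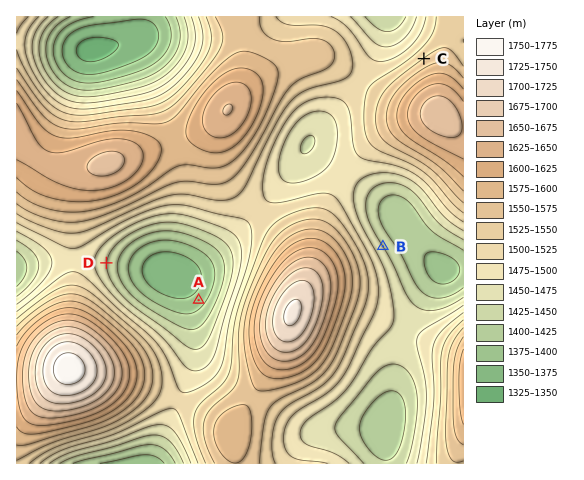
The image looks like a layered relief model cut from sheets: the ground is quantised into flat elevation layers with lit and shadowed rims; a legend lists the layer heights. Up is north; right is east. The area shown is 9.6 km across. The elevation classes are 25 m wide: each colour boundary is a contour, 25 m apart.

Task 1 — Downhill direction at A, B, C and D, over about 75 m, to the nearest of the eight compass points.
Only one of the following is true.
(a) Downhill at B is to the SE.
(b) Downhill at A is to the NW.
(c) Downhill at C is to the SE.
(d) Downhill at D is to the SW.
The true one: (b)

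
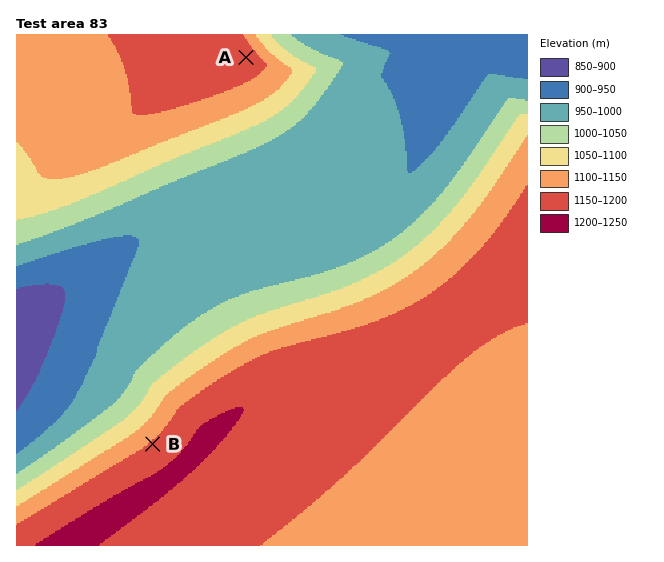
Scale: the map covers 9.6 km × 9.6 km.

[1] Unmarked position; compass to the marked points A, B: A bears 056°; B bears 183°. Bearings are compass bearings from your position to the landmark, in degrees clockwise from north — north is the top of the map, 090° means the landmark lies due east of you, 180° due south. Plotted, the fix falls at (170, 108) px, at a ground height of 1150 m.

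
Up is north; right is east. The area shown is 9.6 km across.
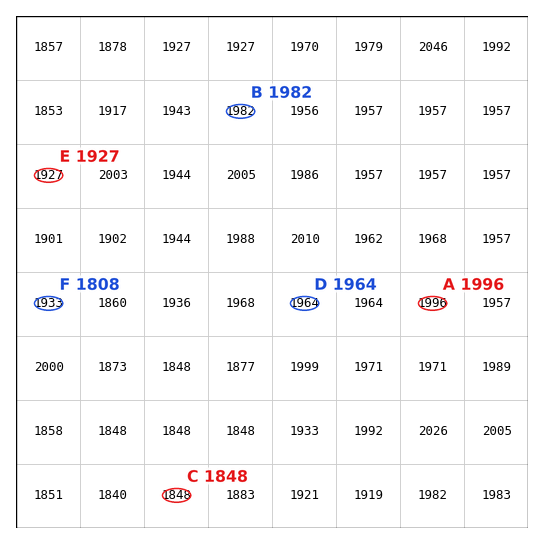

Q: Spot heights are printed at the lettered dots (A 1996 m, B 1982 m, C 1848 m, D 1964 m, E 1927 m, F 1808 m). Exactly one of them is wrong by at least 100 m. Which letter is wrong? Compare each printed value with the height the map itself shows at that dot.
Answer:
F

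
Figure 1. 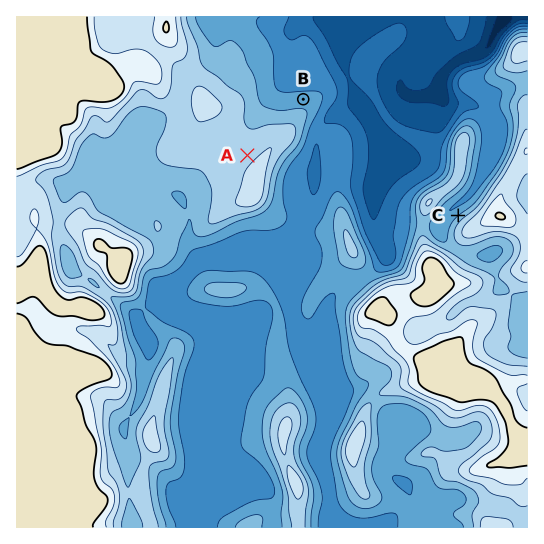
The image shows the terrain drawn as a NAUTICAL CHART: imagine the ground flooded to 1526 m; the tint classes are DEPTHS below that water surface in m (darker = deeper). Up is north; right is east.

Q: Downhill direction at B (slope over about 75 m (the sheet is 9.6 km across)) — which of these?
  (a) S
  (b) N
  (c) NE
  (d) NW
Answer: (b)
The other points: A NW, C NW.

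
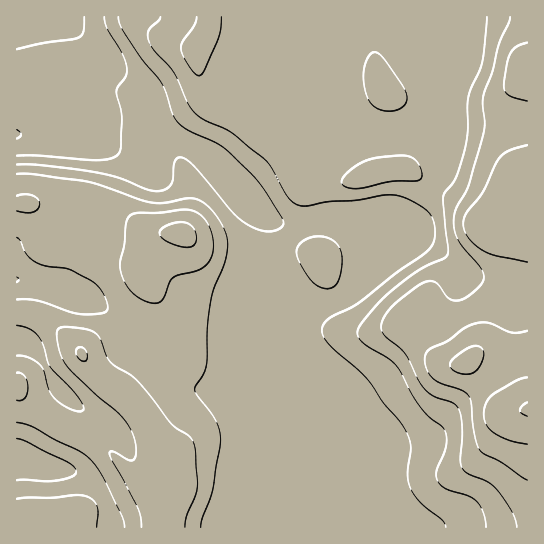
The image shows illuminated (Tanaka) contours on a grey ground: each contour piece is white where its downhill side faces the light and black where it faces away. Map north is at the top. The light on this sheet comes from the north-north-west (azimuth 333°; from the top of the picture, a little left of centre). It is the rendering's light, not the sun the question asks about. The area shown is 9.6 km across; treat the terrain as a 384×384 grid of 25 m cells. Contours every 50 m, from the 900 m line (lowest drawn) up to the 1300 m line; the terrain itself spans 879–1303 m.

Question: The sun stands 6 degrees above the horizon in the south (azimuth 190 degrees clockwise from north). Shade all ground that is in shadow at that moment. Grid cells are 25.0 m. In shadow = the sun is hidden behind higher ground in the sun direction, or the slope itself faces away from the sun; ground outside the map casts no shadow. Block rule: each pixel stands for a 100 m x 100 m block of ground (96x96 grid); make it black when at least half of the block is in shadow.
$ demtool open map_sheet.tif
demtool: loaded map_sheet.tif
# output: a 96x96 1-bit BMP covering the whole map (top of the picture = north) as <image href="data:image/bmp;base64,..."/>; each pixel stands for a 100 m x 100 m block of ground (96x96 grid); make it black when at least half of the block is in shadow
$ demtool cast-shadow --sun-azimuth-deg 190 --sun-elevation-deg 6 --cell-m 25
<image width="96" height="96" href="data:image/bmp;base64,Qk2+BAAAAAAAAD4AAAAoAAAAYAAAAGAAAAABAAEAAAAAAIAEAAATCwAAEwsAAAIAAAAAAAAA////AAAAAAAAAAAAAAAAAAAAAAAAAAAAAAAAAAAAAAAAAAAAAAAAAAAAAAAAAAAAAAAAAAAAAAAAAAAAAAAAAAAAAAD/8AAAAAAAAAAAAAD//AAAAAAAAAAAAAD//AAAAAAAAAAAAAD//AAAAAAAAAAAAAD/+AAAAAAAAAAAAAD/8AAAAAAAAAAAAAB/gAAAAAAAAAAAAAAQAAAAAAAAAAAAAAAAAAAAAAAAAAAAAAAAAAAAAAAAAAAAAAAAAAAAAAAAAAAAAAAAAAAAAAAAAAAAAAAAAAAAAAAAAAAAAAAAAAAAAAAAAAAAAAAAAAAAAAAAAAAAAAAAEAAAAAAAAAAAAAAAIAAwAAAAAAAAAAAAAAB4AAAAAAAAAAAAAAD4AAAAAAAAAAAAAAH4AAAAAAAAAAAAAAPwAAAAAAAAAAAAAAfwAAAAAAAAAA8AAA/wAAAAAAAAAA8AAD/gAAAAAAAAAAfwAH/AAAAAAAAAAAPwAH+AAAAAAAAAAAHwAH8AAAAAAAAAAADwAH4AAAAAAAAAAADwADwAAAAAAAAB4ADgBAAAAAAAAAAB+ABAHwAAAAAAAAAB/wAAPwAAAAAAAAAA/8AAf4AAAAAAAAAAD8AA/4AAAAAAAAAAD8AB/4AAAAAAAAAAB4AH/4AAAAAAAOAAAwD//wAAAAAAAPwAAAD//wAAAAAAAH8AAAD//gAAAAAAAH+AAAD//AAAAAAAAD/AAAD+AAAAAAAAAD/wAAB4AAAAAAAAAD/8AABAAAAAAAAAAB//AAAAAAAAAAAAAA//AAAAAAAAAAAAAAf/AAAAAAAAAAAAAAP/AAAAAAAAAAAAAAP/AAAAAAAAAAAAOAH/AAAAAAAAAAAD/AD/AAAAAAAAAAAH/AB+AAAAAAAAAAAH+AA+AAAAAAAAPwAD+AAMAAAAAAD//8AB8AAAAAAAAAH//8AAYAAAAAAAAAf//4AAAAAAAAAAAAf//wAAAAAAAAAAAA///wAAAAAAAAAAAD///gAAAAAAAAAAA////gAAAAAAAAD//////gAAAAAAAAD//////AAAAAAAAAD//////AAAAAAAAAD//////AAAAAAAAAD/////+AAAACAAAAD/////+AAAADgAAAD/////8AAAAAAAAAD///wB4AAAAAAAAAD///gAAAAAAAAAAAB//+AAAAAAAAAAAAB//8AAAAAAAAAAAAB//4AAAAAAAAAAAAA//wAAAAAAAAAAAAA/AAAAAAAAAAAAAAA8AAAAAAAAAAAAAAAAAAAAAAAAAAAAAAAAAAAAAAAAAAAAAAAAAAAAAAAAAAAAAAAAAAAAAAAAAAAAAAAAAAAAAAAAAAAAAAAAAAAAAAAAAAAAAAAAAAAAAAAAAAAAAAAAAAAAAAAAAAAAAAAAAAAAAAAAAAAAAAAAAAAAAAAAAAAAAAAAAAAAAAAAAAAAAAAAAAAAAAAAAAAAAAAAAAAAAAAAAAAAAAAAAAAAAAAAAAAAAAAAAAAAAAAAAAAAAAAAAAAAAAAAAAAAAAAAAAAAAAAAAAAAAAA="/>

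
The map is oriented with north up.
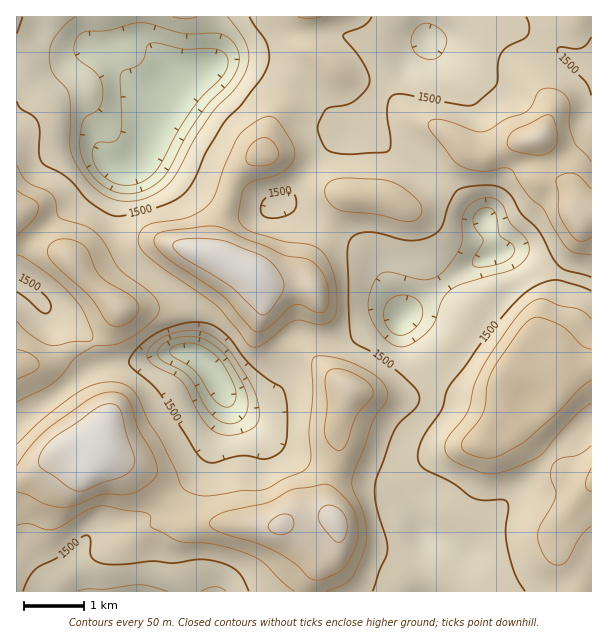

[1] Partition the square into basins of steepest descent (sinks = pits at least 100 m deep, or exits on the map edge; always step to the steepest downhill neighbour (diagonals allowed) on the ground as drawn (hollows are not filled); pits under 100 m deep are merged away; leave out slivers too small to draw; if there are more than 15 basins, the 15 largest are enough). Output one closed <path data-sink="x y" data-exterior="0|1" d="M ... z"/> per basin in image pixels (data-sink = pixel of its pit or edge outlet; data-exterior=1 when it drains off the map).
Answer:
<path data-sink="402 317" data-exterior="0" d="M591 16l-289 0-2 4 1 21 12 13-25 29-6 21-12 22-6 27 23 5 16 10 30 22 15 5-10 9-30 57-2 8 0 9 3 8-39-2-12-7 0 2 4 9 4 23 34 37 49 41 0 6-12 30 1 30-12 34 0 18 11 17 1 10-2 8-16 16-8 27 0 7 265-1 0-7-18-29 0-25 7-15 26-30 0-3-10-1-16-7-39-41-8-5-21 11-10 3-7-1 19-30 2-31 3-6 18-18 10-14 9 7 10 5 9 13 17 1 14-3z"/><path data-sink="177 84" data-exterior="0" d="M300 16l-284 1 1 461 12-3 37-25 12-2 17 6 3-2 0-8-14-16 0-3-5-3 0-3-3-2-27-39-11-11-7-2 19-3 24-13 22-7 16-19 7-16 6 1 15-2 16-10 12-12 21-32 6-2 27 8 30 14 18 12 38 0-2-6 0-9 2-8 30-57 10-9-15-5-34-26-21-8-14-3 6-27 12-22 6-21 25-29-12-13z"/><path data-sink="207 365" data-exterior="0" d="M195 250l-8 4-24 36-13 11-16 6-15 0-7 16-16 19-22 7-24 13-19 3 7 2 11 11 27 39 3 2 0 3 19 22 1 8 32 12 18 11 43 45 6 3 81 3 11-4 12 0 22-5 9 1-7-11 0-18 12-34-1-30 12-30 0-6-49-41-34-37-6-27-8-12-37-18z"/><path data-sink="140 591" data-exterior="1" d="M78 448l-16 3-33 24-13 4 1 113 294 0 9-34 17-19 0-15-7-7-40 5-11 4-81-3-6-3-43-45-9-6-30-13-9-4-6 2z"/>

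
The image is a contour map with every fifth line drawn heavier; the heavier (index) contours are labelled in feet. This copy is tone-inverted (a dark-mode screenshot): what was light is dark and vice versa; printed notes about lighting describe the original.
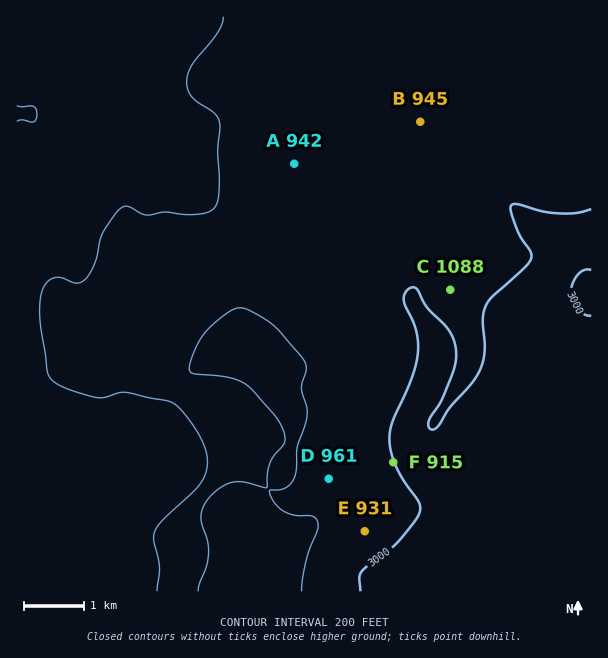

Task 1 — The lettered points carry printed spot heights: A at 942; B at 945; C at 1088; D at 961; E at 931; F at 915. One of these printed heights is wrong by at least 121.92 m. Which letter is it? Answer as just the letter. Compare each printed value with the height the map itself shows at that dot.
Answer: C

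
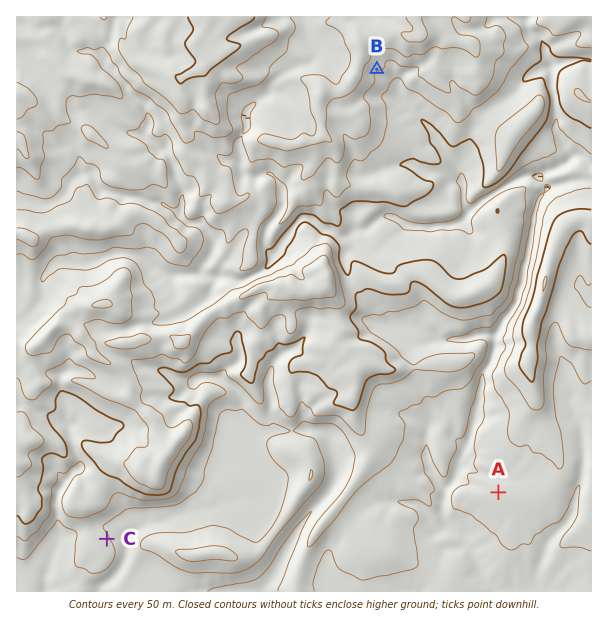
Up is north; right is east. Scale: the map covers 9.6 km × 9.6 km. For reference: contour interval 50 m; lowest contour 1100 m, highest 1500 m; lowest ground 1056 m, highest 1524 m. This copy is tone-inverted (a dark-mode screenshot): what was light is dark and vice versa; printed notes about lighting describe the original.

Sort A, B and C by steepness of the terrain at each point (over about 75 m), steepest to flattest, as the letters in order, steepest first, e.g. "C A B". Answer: B C A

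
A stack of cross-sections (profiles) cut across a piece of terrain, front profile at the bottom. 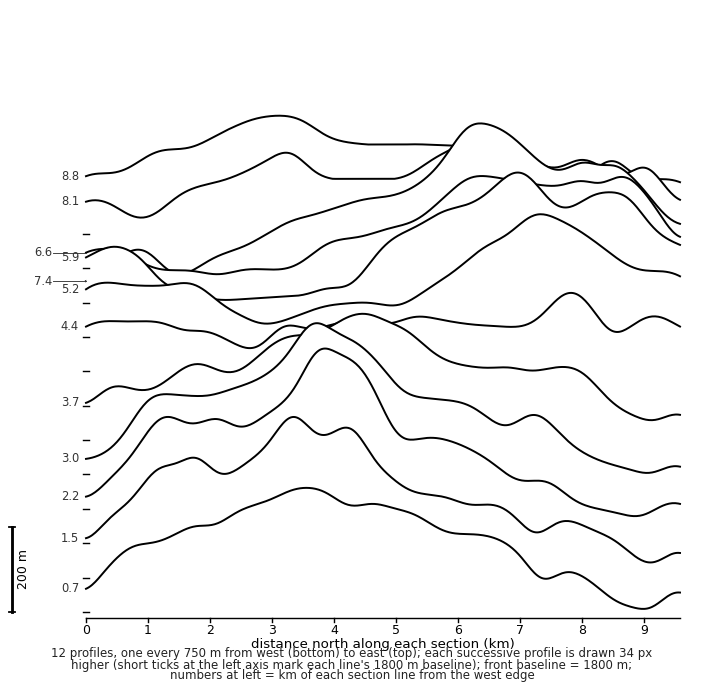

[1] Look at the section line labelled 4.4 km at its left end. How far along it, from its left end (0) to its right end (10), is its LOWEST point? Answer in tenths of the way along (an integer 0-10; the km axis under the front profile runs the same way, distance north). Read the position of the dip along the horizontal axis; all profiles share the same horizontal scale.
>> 3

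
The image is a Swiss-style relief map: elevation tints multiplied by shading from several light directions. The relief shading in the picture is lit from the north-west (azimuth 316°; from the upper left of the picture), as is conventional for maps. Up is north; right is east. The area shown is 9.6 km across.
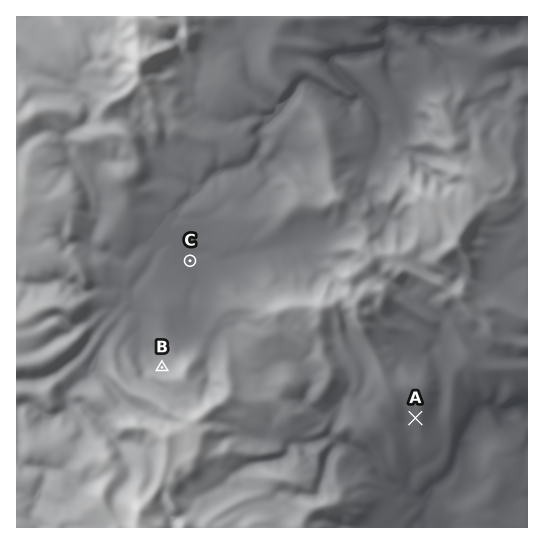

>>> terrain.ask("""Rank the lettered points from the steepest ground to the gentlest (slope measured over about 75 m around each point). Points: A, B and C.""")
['B', 'A', 'C']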